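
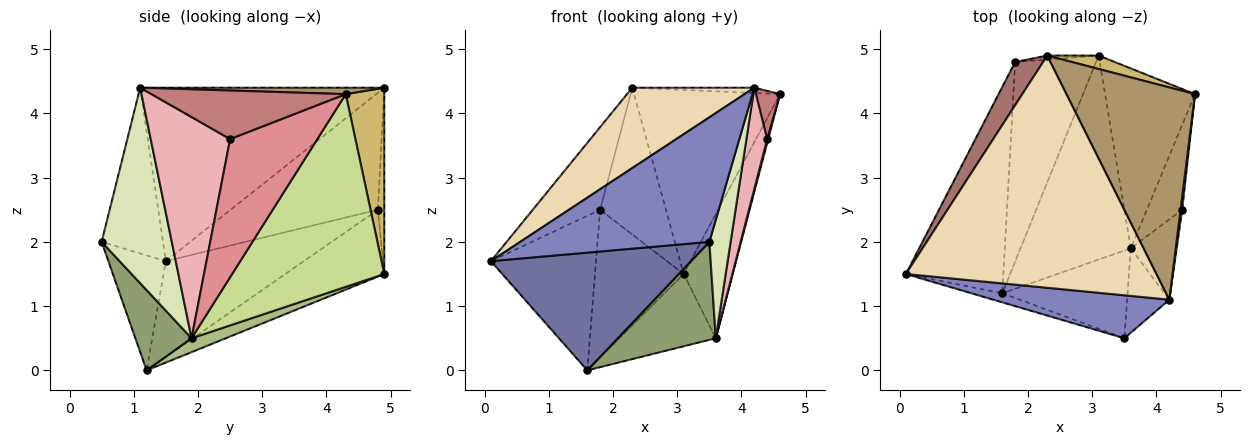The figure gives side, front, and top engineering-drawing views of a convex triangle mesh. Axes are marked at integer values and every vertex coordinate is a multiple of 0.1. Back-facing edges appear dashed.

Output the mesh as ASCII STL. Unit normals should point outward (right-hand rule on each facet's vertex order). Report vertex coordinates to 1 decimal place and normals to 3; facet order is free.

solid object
 facet normal -0.275 -0.958 -0.074
  outer loop
   vertex 1.6 1.2 0.0
   vertex 3.5 0.5 2.0
   vertex 0.1 1.5 1.7
  endloop
 endfacet
 facet normal -0.293 -0.904 0.312
  outer loop
   vertex 4.2 1.1 4.4
   vertex 0.1 1.5 1.7
   vertex 3.5 0.5 2.0
  endloop
 endfacet
 facet normal -0.619 0.471 -0.629
  outer loop
   vertex 1.8 4.8 2.5
   vertex 1.6 1.2 0.0
   vertex 0.1 1.5 1.7
  endloop
 endfacet
 facet normal -0.553 0.496 -0.670
  outer loop
   vertex 1.8 4.8 2.5
   vertex 3.1 4.9 1.5
   vertex 1.6 1.2 0.0
  endloop
 endfacet
 facet normal 0.393 -0.685 -0.613
  outer loop
   vertex 3.6 1.9 0.5
   vertex 3.5 0.5 2.0
   vertex 1.6 1.2 0.0
  endloop
 endfacet
 facet normal 0.118 0.332 -0.936
  outer loop
   vertex 3.6 1.9 0.5
   vertex 1.6 1.2 0.0
   vertex 3.1 4.9 1.5
  endloop
 endfacet
 facet normal 0.870 0.280 -0.406
  outer loop
   vertex 3.6 1.9 0.5
   vertex 3.1 4.9 1.5
   vertex 4.6 4.3 4.3
  endloop
 endfacet
 facet normal 0.937 -0.284 -0.202
  outer loop
   vertex 3.6 1.9 0.5
   vertex 4.2 1.1 4.4
   vertex 3.5 0.5 2.0
  endloop
 endfacet
 facet normal 0.050 0.025 0.998
  outer loop
   vertex 2.3 4.9 4.4
   vertex 4.2 1.1 4.4
   vertex 4.6 4.3 4.3
  endloop
 endfacet
 facet normal 0.255 0.964 0.070
  outer loop
   vertex 2.3 4.9 4.4
   vertex 4.6 4.3 4.3
   vertex 3.1 4.9 1.5
  endloop
 endfacet
 facet normal -0.097 0.995 -0.027
  outer loop
   vertex 2.3 4.9 4.4
   vertex 3.1 4.9 1.5
   vertex 1.8 4.8 2.5
  endloop
 endfacet
 facet normal -0.547 -0.274 0.791
  outer loop
   vertex 2.3 4.9 4.4
   vertex 0.1 1.5 1.7
   vertex 4.2 1.1 4.4
  endloop
 endfacet
 facet normal -0.889 0.406 0.212
  outer loop
   vertex 2.3 4.9 4.4
   vertex 1.8 4.8 2.5
   vertex 0.1 1.5 1.7
  endloop
 endfacet
 facet normal 0.992 -0.123 0.033
  outer loop
   vertex 4.4 2.5 3.6
   vertex 4.6 4.3 4.3
   vertex 4.2 1.1 4.4
  endloop
 endfacet
 facet normal 0.969 -0.011 -0.248
  outer loop
   vertex 4.4 2.5 3.6
   vertex 3.6 1.9 0.5
   vertex 4.6 4.3 4.3
  endloop
 endfacet
 facet normal 0.949 -0.248 -0.197
  outer loop
   vertex 4.4 2.5 3.6
   vertex 4.2 1.1 4.4
   vertex 3.6 1.9 0.5
  endloop
 endfacet
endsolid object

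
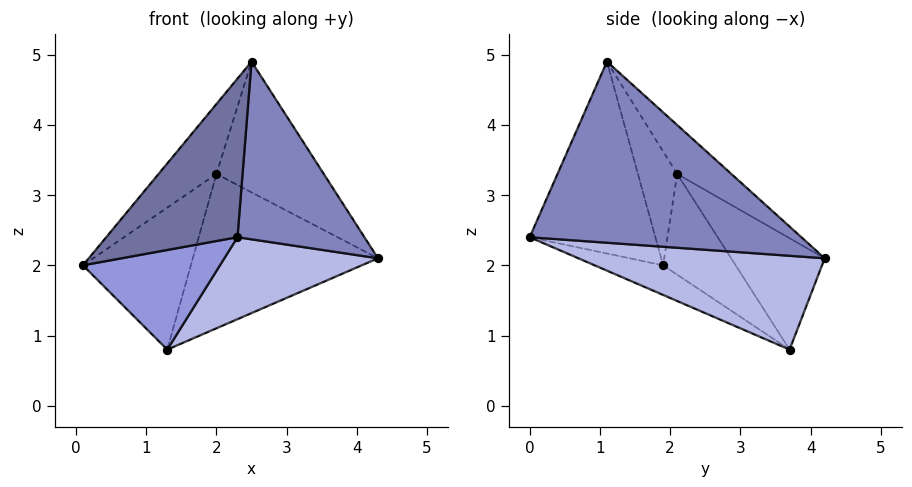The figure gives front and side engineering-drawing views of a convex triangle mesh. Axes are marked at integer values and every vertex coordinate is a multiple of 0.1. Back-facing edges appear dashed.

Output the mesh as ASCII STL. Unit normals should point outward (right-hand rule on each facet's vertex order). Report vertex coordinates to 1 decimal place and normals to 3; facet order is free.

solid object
 facet normal -0.648 -0.677 0.350
  outer loop
   vertex 2.5 1.1 4.9
   vertex 0.1 1.9 2.0
   vertex 2.3 0.0 2.4
  endloop
 endfacet
 facet normal 0.900 -0.421 0.113
  outer loop
   vertex 2.5 1.1 4.9
   vertex 2.3 0.0 2.4
   vertex 4.3 4.2 2.1
  endloop
 endfacet
 facet normal -0.218 -0.436 -0.873
  outer loop
   vertex 1.3 3.7 0.8
   vertex 2.3 0.0 2.4
   vertex 0.1 1.9 2.0
  endloop
 endfacet
 facet normal 0.420 -0.262 -0.869
  outer loop
   vertex 1.3 3.7 0.8
   vertex 4.3 4.2 2.1
   vertex 2.3 0.0 2.4
  endloop
 endfacet
 facet normal -0.369 0.732 0.573
  outer loop
   vertex 2.0 2.1 3.3
   vertex 2.5 1.1 4.9
   vertex 4.3 4.2 2.1
  endloop
 endfacet
 facet normal -0.370 0.732 0.572
  outer loop
   vertex 2.0 2.1 3.3
   vertex 4.3 4.2 2.1
   vertex 1.3 3.7 0.8
  endloop
 endfacet
 facet normal -0.461 0.680 0.569
  outer loop
   vertex 2.0 2.1 3.3
   vertex 0.1 1.9 2.0
   vertex 2.5 1.1 4.9
  endloop
 endfacet
 facet normal -0.460 0.684 0.566
  outer loop
   vertex 2.0 2.1 3.3
   vertex 1.3 3.7 0.8
   vertex 0.1 1.9 2.0
  endloop
 endfacet
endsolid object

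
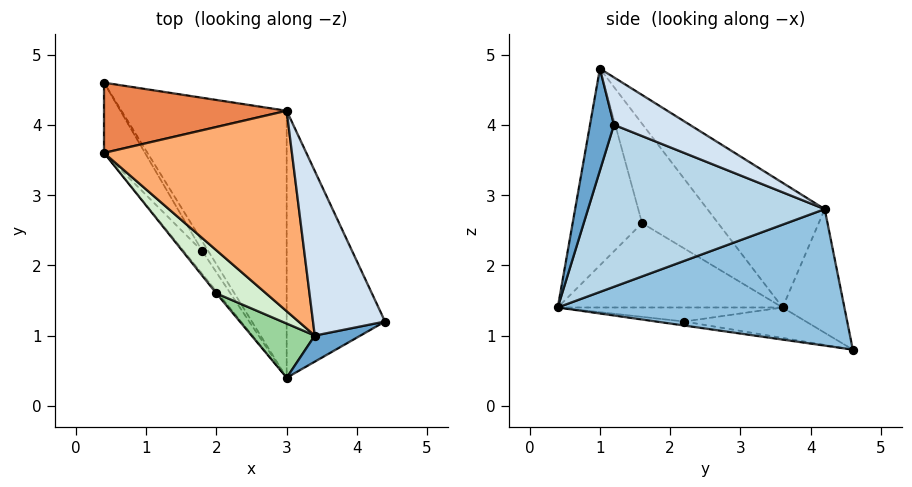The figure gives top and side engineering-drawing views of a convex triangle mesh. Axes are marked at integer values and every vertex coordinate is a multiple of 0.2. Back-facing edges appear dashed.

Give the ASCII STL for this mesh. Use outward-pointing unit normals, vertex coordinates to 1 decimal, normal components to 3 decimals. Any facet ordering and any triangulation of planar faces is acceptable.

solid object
 facet normal 0.295 -0.946 0.132
  outer loop
   vertex 3.4 1.0 4.8
   vertex 3.0 0.4 1.4
   vertex 4.4 1.2 4.0
  endloop
 endfacet
 facet normal 0.613 0.273 -0.742
  outer loop
   vertex 3.0 4.2 2.8
   vertex 3.0 0.4 1.4
   vertex 0.4 4.6 0.8
  endloop
 endfacet
 facet normal 0.840 0.188 -0.510
  outer loop
   vertex 3.0 4.2 2.8
   vertex 4.4 1.2 4.0
   vertex 3.0 0.4 1.4
  endloop
 endfacet
 facet normal 0.474 0.509 0.719
  outer loop
   vertex 3.0 4.2 2.8
   vertex 3.4 1.0 4.8
   vertex 4.4 1.2 4.0
  endloop
 endfacet
 facet normal -0.502 0.445 0.742
  outer loop
   vertex 0.4 3.6 1.4
   vertex 3.0 4.2 2.8
   vertex 0.4 4.6 0.8
  endloop
 endfacet
 facet normal -0.504 0.412 0.759
  outer loop
   vertex 0.4 3.6 1.4
   vertex 3.4 1.0 4.8
   vertex 3.0 4.2 2.8
  endloop
 endfacet
 facet normal -0.504 -0.420 -0.755
  outer loop
   vertex 1.8 2.2 1.2
   vertex 0.4 4.6 0.8
   vertex 3.0 0.4 1.4
  endloop
 endfacet
 facet normal -0.537 -0.434 -0.723
  outer loop
   vertex 1.8 2.2 1.2
   vertex 0.4 3.6 1.4
   vertex 0.4 4.6 0.8
  endloop
 endfacet
 facet normal -0.544 -0.442 -0.714
  outer loop
   vertex 1.8 2.2 1.2
   vertex 3.0 0.4 1.4
   vertex 0.4 3.6 1.4
  endloop
 endfacet
 facet normal -0.641 -0.740 0.206
  outer loop
   vertex 2.0 1.6 2.6
   vertex 3.0 0.4 1.4
   vertex 3.4 1.0 4.8
  endloop
 endfacet
 facet normal -0.776 -0.631 -0.016
  outer loop
   vertex 2.0 1.6 2.6
   vertex 0.4 3.6 1.4
   vertex 3.0 0.4 1.4
  endloop
 endfacet
 facet normal -0.816 -0.408 0.408
  outer loop
   vertex 2.0 1.6 2.6
   vertex 3.4 1.0 4.8
   vertex 0.4 3.6 1.4
  endloop
 endfacet
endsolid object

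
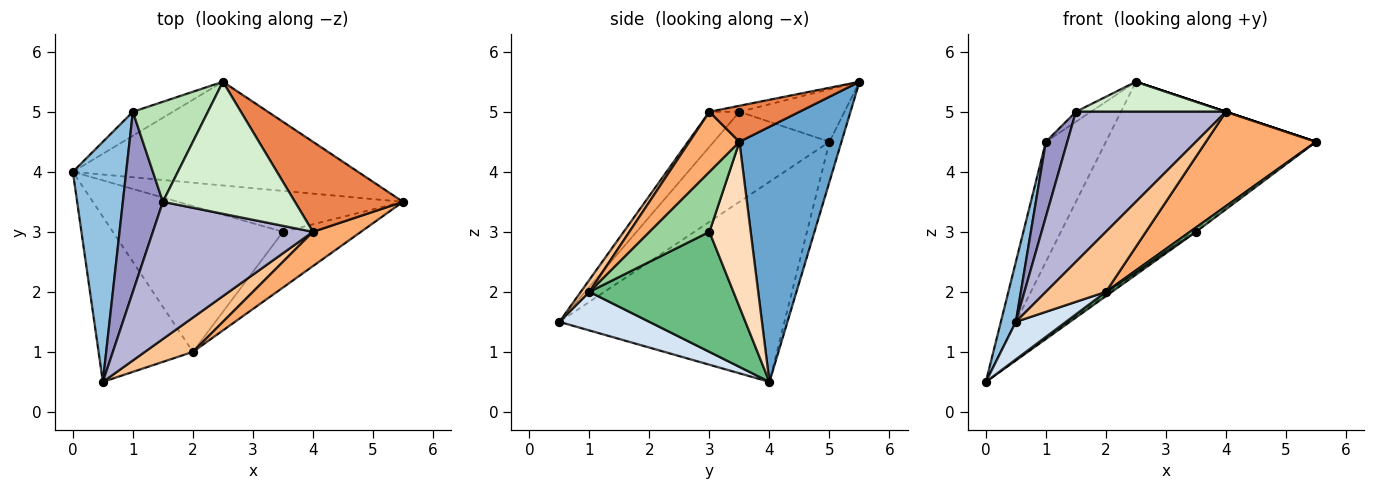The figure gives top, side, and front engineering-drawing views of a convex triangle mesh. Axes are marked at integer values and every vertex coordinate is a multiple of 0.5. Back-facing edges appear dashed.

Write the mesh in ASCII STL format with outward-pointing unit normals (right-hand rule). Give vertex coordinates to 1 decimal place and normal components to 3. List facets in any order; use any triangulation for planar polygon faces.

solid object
 facet normal 0.393 0.808 -0.439
  outer loop
   vertex 2.5 5.5 5.5
   vertex 5.5 3.5 4.5
   vertex 0.0 4.0 0.5
  endloop
 endfacet
 facet normal -0.964 -0.064 0.257
  outer loop
   vertex 1.0 5.0 4.5
   vertex 0.0 4.0 0.5
   vertex 0.5 0.5 1.5
  endloop
 endfacet
 facet normal -0.192 0.962 -0.192
  outer loop
   vertex 1.0 5.0 4.5
   vertex 2.5 5.5 5.5
   vertex 0.0 4.0 0.5
  endloop
 endfacet
 facet normal 0.371 -0.206 -0.906
  outer loop
   vertex 2.0 1.0 2.0
   vertex 0.5 0.5 1.5
   vertex 0.0 4.0 0.5
  endloop
 endfacet
 facet normal 0.316 0.000 0.949
  outer loop
   vertex 4.0 3.0 5.0
   vertex 5.5 3.5 4.5
   vertex 2.5 5.5 5.5
  endloop
 endfacet
 facet normal 0.393 -0.864 0.314
  outer loop
   vertex 4.0 3.0 5.0
   vertex 2.0 1.0 2.0
   vertex 5.5 3.5 4.5
  endloop
 endfacet
 facet normal 0.123 -0.862 0.492
  outer loop
   vertex 4.0 3.0 5.0
   vertex 0.5 0.5 1.5
   vertex 2.0 1.0 2.0
  endloop
 endfacet
 facet normal 0.591 0.054 -0.805
  outer loop
   vertex 3.5 3.0 3.0
   vertex 0.0 4.0 0.5
   vertex 5.5 3.5 4.5
  endloop
 endfacet
 facet normal 0.577 -0.024 -0.817
  outer loop
   vertex 3.5 3.0 3.0
   vertex 2.0 1.0 2.0
   vertex 0.0 4.0 0.5
  endloop
 endfacet
 facet normal 0.609 -0.061 -0.791
  outer loop
   vertex 3.5 3.0 3.0
   vertex 5.5 3.5 4.5
   vertex 2.0 1.0 2.0
  endloop
 endfacet
 facet normal -0.572 0.082 0.816
  outer loop
   vertex 1.5 3.5 5.0
   vertex 2.5 5.5 5.5
   vertex 1.0 5.0 4.5
  endloop
 endfacet
 facet normal -0.044 -0.221 0.974
  outer loop
   vertex 1.5 3.5 5.0
   vertex 4.0 3.0 5.0
   vertex 2.5 5.5 5.5
  endloop
 endfacet
 facet normal -0.901 -0.167 0.400
  outer loop
   vertex 1.5 3.5 5.0
   vertex 1.0 5.0 4.5
   vertex 0.5 0.5 1.5
  endloop
 endfacet
 facet normal -0.146 -0.730 0.668
  outer loop
   vertex 1.5 3.5 5.0
   vertex 0.5 0.5 1.5
   vertex 4.0 3.0 5.0
  endloop
 endfacet
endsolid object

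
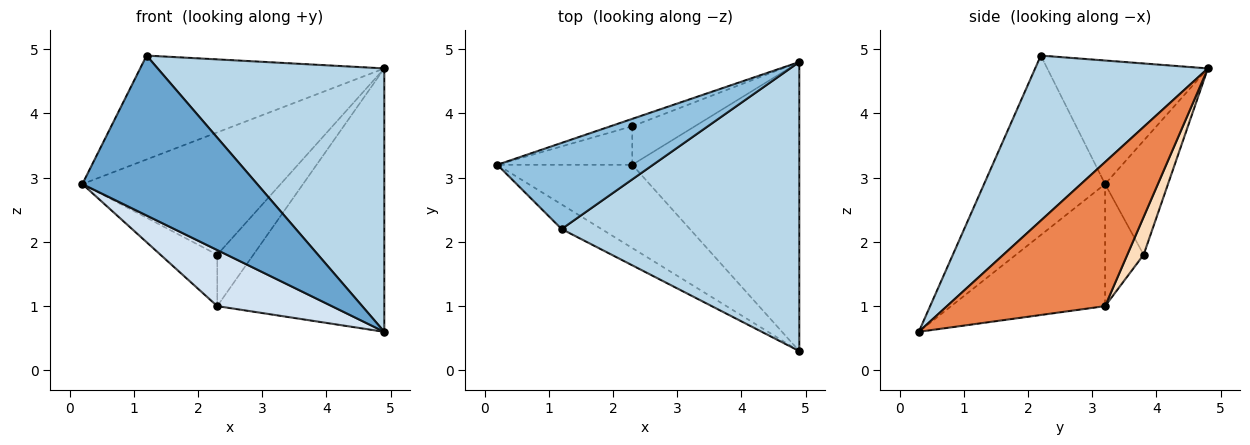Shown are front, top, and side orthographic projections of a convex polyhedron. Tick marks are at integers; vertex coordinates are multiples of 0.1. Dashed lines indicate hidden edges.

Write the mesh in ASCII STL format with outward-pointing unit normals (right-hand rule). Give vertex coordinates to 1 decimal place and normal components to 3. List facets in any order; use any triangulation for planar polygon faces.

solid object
 facet normal -0.565 -0.816 -0.125
  outer loop
   vertex 1.2 2.2 4.9
   vertex 0.2 3.2 2.9
   vertex 4.9 0.3 0.6
  endloop
 endfacet
 facet normal -0.452 0.687 0.569
  outer loop
   vertex 1.2 2.2 4.9
   vertex 4.9 4.8 4.7
   vertex 0.2 3.2 2.9
  endloop
 endfacet
 facet normal 0.457 -0.599 0.658
  outer loop
   vertex 1.2 2.2 4.9
   vertex 4.9 0.3 0.6
   vertex 4.9 4.8 4.7
  endloop
 endfacet
 facet normal -0.600 -0.447 -0.663
  outer loop
   vertex 2.3 3.2 1.0
   vertex 4.9 0.3 0.6
   vertex 0.2 3.2 2.9
  endloop
 endfacet
 facet normal 0.538 0.568 -0.623
  outer loop
   vertex 2.3 3.2 1.0
   vertex 4.9 4.8 4.7
   vertex 4.9 0.3 0.6
  endloop
 endfacet
 facet normal -0.302 0.952 -0.057
  outer loop
   vertex 2.3 3.8 1.8
   vertex 0.2 3.2 2.9
   vertex 4.9 4.8 4.7
  endloop
 endfacet
 facet normal -0.477 0.703 -0.527
  outer loop
   vertex 2.3 3.8 1.8
   vertex 2.3 3.2 1.0
   vertex 0.2 3.2 2.9
  endloop
 endfacet
 facet normal 0.340 0.752 -0.564
  outer loop
   vertex 2.3 3.8 1.8
   vertex 4.9 4.8 4.7
   vertex 2.3 3.2 1.0
  endloop
 endfacet
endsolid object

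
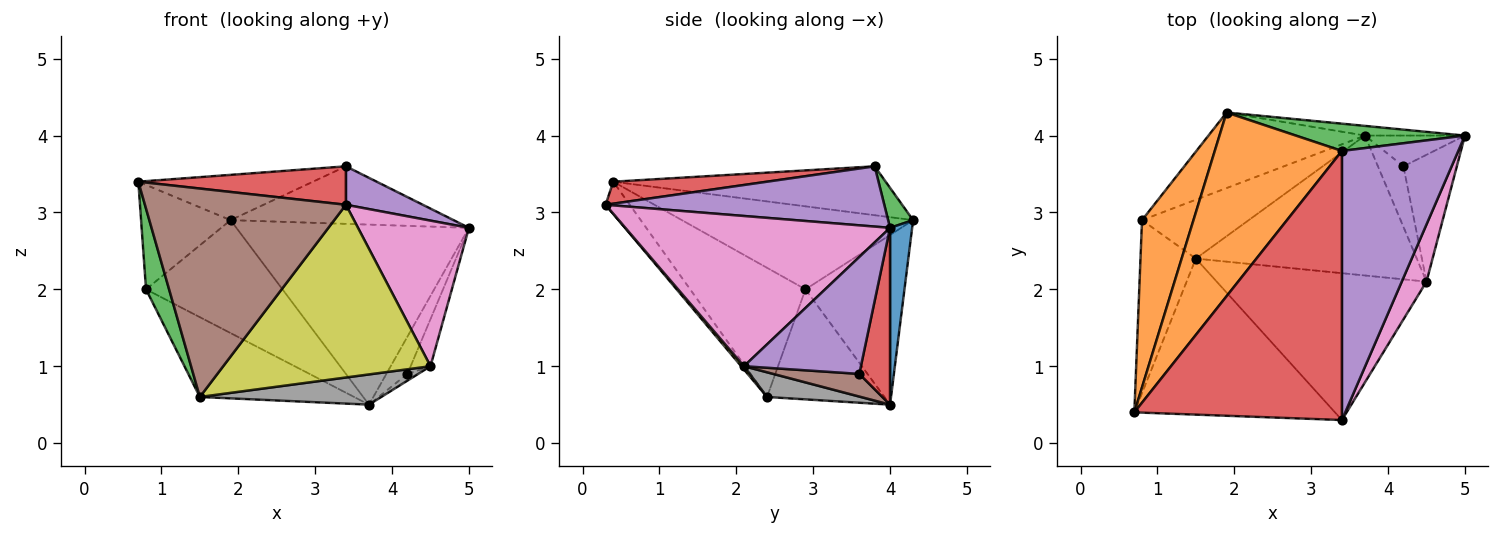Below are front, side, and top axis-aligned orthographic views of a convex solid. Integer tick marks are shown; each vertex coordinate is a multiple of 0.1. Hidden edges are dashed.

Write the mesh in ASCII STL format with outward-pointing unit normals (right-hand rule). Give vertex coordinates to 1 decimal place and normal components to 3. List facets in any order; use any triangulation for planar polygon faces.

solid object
 facet normal 0.094 0.994 -0.053
  outer loop
   vertex 3.7 4.0 0.5
   vertex 1.9 4.3 2.9
   vertex 5.0 4.0 2.8
  endloop
 endfacet
 facet normal -0.350 0.224 0.910
  outer loop
   vertex 3.4 3.8 3.6
   vertex 1.9 4.3 2.9
   vertex 0.7 0.4 3.4
  endloop
 endfacet
 facet normal 0.101 0.899 0.426
  outer loop
   vertex 3.4 3.8 3.6
   vertex 5.0 4.0 2.8
   vertex 1.9 4.3 2.9
  endloop
 endfacet
 facet normal 0.104 -0.141 0.985
  outer loop
   vertex 3.4 3.8 3.6
   vertex 0.7 0.4 3.4
   vertex 3.4 0.3 3.1
  endloop
 endfacet
 facet normal 0.456 -0.126 0.881
  outer loop
   vertex 3.4 3.8 3.6
   vertex 3.4 0.3 3.1
   vertex 5.0 4.0 2.8
  endloop
 endfacet
 facet normal -0.096 -0.797 -0.597
  outer loop
   vertex 1.5 2.4 0.6
   vertex 3.4 0.3 3.1
   vertex 0.7 0.4 3.4
  endloop
 endfacet
 facet normal 0.912 -0.382 0.150
  outer loop
   vertex 4.5 2.1 1.0
   vertex 5.0 4.0 2.8
   vertex 3.4 0.3 3.1
  endloop
 endfacet
 facet normal 0.109 -0.210 -0.972
  outer loop
   vertex 4.5 2.1 1.0
   vertex 1.5 2.4 0.6
   vertex 3.7 4.0 0.5
  endloop
 endfacet
 facet normal 0.010 -0.762 -0.648
  outer loop
   vertex 4.5 2.1 1.0
   vertex 3.4 0.3 3.1
   vertex 1.5 2.4 0.6
  endloop
 endfacet
 facet normal -0.516 0.712 -0.476
  outer loop
   vertex 0.8 2.9 2.0
   vertex 1.9 4.3 2.9
   vertex 3.7 4.0 0.5
  endloop
 endfacet
 facet normal -0.522 0.686 -0.506
  outer loop
   vertex 0.8 2.9 2.0
   vertex 3.7 4.0 0.5
   vertex 1.5 2.4 0.6
  endloop
 endfacet
 facet normal -0.807 0.313 0.501
  outer loop
   vertex 0.8 2.9 2.0
   vertex 0.7 0.4 3.4
   vertex 1.9 4.3 2.9
  endloop
 endfacet
 facet normal -0.904 -0.181 -0.387
  outer loop
   vertex 0.8 2.9 2.0
   vertex 1.5 2.4 0.6
   vertex 0.7 0.4 3.4
  endloop
 endfacet
 facet normal 0.748 0.512 -0.423
  outer loop
   vertex 4.2 3.6 0.9
   vertex 3.7 4.0 0.5
   vertex 5.0 4.0 2.8
  endloop
 endfacet
 facet normal 0.899 0.152 -0.411
  outer loop
   vertex 4.2 3.6 0.9
   vertex 5.0 4.0 2.8
   vertex 4.5 2.1 1.0
  endloop
 endfacet
 facet normal 0.662 0.083 -0.745
  outer loop
   vertex 4.2 3.6 0.9
   vertex 4.5 2.1 1.0
   vertex 3.7 4.0 0.5
  endloop
 endfacet
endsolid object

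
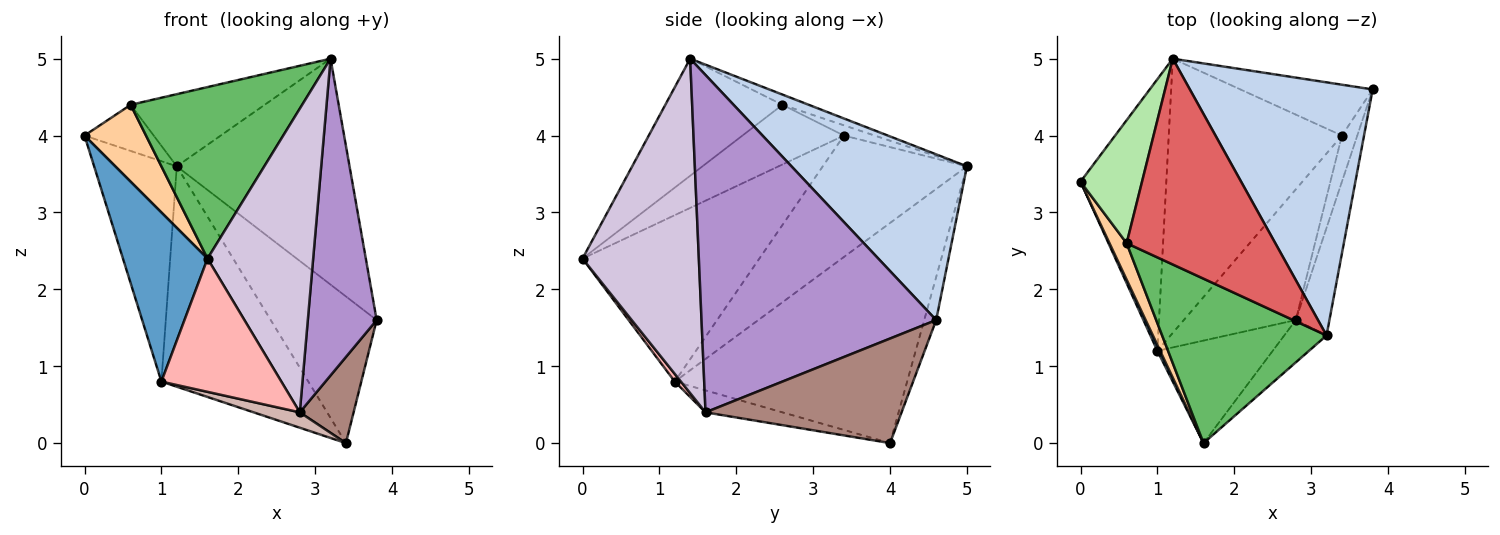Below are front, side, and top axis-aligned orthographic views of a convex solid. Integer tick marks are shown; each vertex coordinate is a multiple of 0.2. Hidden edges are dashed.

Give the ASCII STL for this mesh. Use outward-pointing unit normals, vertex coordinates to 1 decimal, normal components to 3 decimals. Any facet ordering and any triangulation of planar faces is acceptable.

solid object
 facet normal -0.902 -0.431 0.015
  outer loop
   vertex 1.0 1.2 0.8
   vertex 1.6 0.0 2.4
   vertex 0.0 3.4 4.0
  endloop
 endfacet
 facet normal 0.560 0.552 0.618
  outer loop
   vertex 1.2 5.0 3.6
   vertex 3.2 1.4 5.0
   vertex 3.8 4.6 1.6
  endloop
 endfacet
 facet normal -0.740 0.424 -0.523
  outer loop
   vertex 1.2 5.0 3.6
   vertex 1.0 1.2 0.8
   vertex 0.0 3.4 4.0
  endloop
 endfacet
 facet normal -0.830 -0.503 0.239
  outer loop
   vertex 0.6 2.6 4.4
   vertex 0.0 3.4 4.0
   vertex 1.6 0.0 2.4
  endloop
 endfacet
 facet normal -0.442 -0.648 0.621
  outer loop
   vertex 0.6 2.6 4.4
   vertex 1.6 0.0 2.4
   vertex 3.2 1.4 5.0
  endloop
 endfacet
 facet normal -0.154 0.347 0.925
  outer loop
   vertex 0.6 2.6 4.4
   vertex 1.2 5.0 3.6
   vertex 0.0 3.4 4.0
  endloop
 endfacet
 facet normal -0.065 0.330 0.942
  outer loop
   vertex 0.6 2.6 4.4
   vertex 3.2 1.4 5.0
   vertex 1.2 5.0 3.6
  endloop
 endfacet
 facet normal 0.041 -0.792 -0.609
  outer loop
   vertex 2.8 1.6 0.4
   vertex 1.6 0.0 2.4
   vertex 1.0 1.2 0.8
  endloop
 endfacet
 facet normal 0.955 -0.280 -0.095
  outer loop
   vertex 2.8 1.6 0.4
   vertex 3.8 4.6 1.6
   vertex 3.2 1.4 5.0
  endloop
 endfacet
 facet normal 0.737 -0.669 -0.093
  outer loop
   vertex 2.8 1.6 0.4
   vertex 3.2 1.4 5.0
   vertex 1.6 0.0 2.4
  endloop
 endfacet
 facet normal 0.955 -0.262 -0.140
  outer loop
   vertex 3.4 4.0 0.0
   vertex 3.8 4.6 1.6
   vertex 2.8 1.6 0.4
  endloop
 endfacet
 facet normal -0.191 -0.115 -0.975
  outer loop
   vertex 3.4 4.0 0.0
   vertex 2.8 1.6 0.4
   vertex 1.0 1.2 0.8
  endloop
 endfacet
 facet normal -0.106 0.939 -0.326
  outer loop
   vertex 3.4 4.0 0.0
   vertex 1.2 5.0 3.6
   vertex 3.8 4.6 1.6
  endloop
 endfacet
 facet normal -0.704 0.445 -0.554
  outer loop
   vertex 3.4 4.0 0.0
   vertex 1.0 1.2 0.8
   vertex 1.2 5.0 3.6
  endloop
 endfacet
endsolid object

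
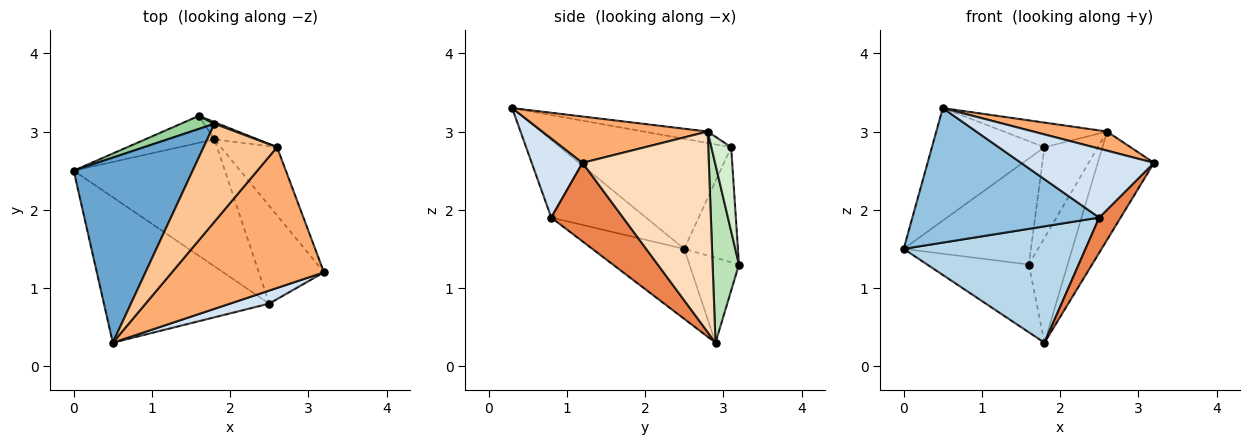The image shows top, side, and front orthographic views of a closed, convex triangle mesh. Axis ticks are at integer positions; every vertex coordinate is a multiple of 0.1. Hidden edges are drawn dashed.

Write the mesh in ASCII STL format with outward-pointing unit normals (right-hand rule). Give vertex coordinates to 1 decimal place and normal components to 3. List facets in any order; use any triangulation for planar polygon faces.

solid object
 facet normal -0.620 0.408 0.670
  outer loop
   vertex 1.8 3.1 2.8
   vertex 0.0 2.5 1.5
   vertex 0.5 0.3 3.3
  endloop
 endfacet
 facet normal -0.325 -0.642 -0.694
  outer loop
   vertex 2.5 0.8 1.9
   vertex 0.5 0.3 3.3
   vertex 0.0 2.5 1.5
  endloop
 endfacet
 facet normal -0.323 -0.639 -0.698
  outer loop
   vertex 2.5 0.8 1.9
   vertex 0.0 2.5 1.5
   vertex 1.8 2.9 0.3
  endloop
 endfacet
 facet normal 0.352 -0.920 0.174
  outer loop
   vertex 2.5 0.8 1.9
   vertex 3.2 1.2 2.6
   vertex 0.5 0.3 3.3
  endloop
 endfacet
 facet normal 0.750 -0.224 -0.622
  outer loop
   vertex 2.5 0.8 1.9
   vertex 1.8 2.9 0.3
   vertex 3.2 1.2 2.6
  endloop
 endfacet
 facet normal 0.289 -0.129 0.949
  outer loop
   vertex 2.6 2.8 3.0
   vertex 0.5 0.3 3.3
   vertex 3.2 1.2 2.6
  endloop
 endfacet
 facet normal -0.150 0.241 0.959
  outer loop
   vertex 2.6 2.8 3.0
   vertex 1.8 3.1 2.8
   vertex 0.5 0.3 3.3
  endloop
 endfacet
 facet normal 0.885 0.394 -0.248
  outer loop
   vertex 2.6 2.8 3.0
   vertex 3.2 1.2 2.6
   vertex 1.8 2.9 0.3
  endloop
 endfacet
 facet normal -0.412 0.847 -0.336
  outer loop
   vertex 1.6 3.2 1.3
   vertex 1.8 2.9 0.3
   vertex 0.0 2.5 1.5
  endloop
 endfacet
 facet normal -0.386 0.915 0.113
  outer loop
   vertex 1.6 3.2 1.3
   vertex 0.0 2.5 1.5
   vertex 1.8 3.1 2.8
  endloop
 endfacet
 facet normal 0.557 0.820 -0.135
  outer loop
   vertex 1.6 3.2 1.3
   vertex 2.6 2.8 3.0
   vertex 1.8 2.9 0.3
  endloop
 endfacet
 facet normal 0.348 0.938 0.016
  outer loop
   vertex 1.6 3.2 1.3
   vertex 1.8 3.1 2.8
   vertex 2.6 2.8 3.0
  endloop
 endfacet
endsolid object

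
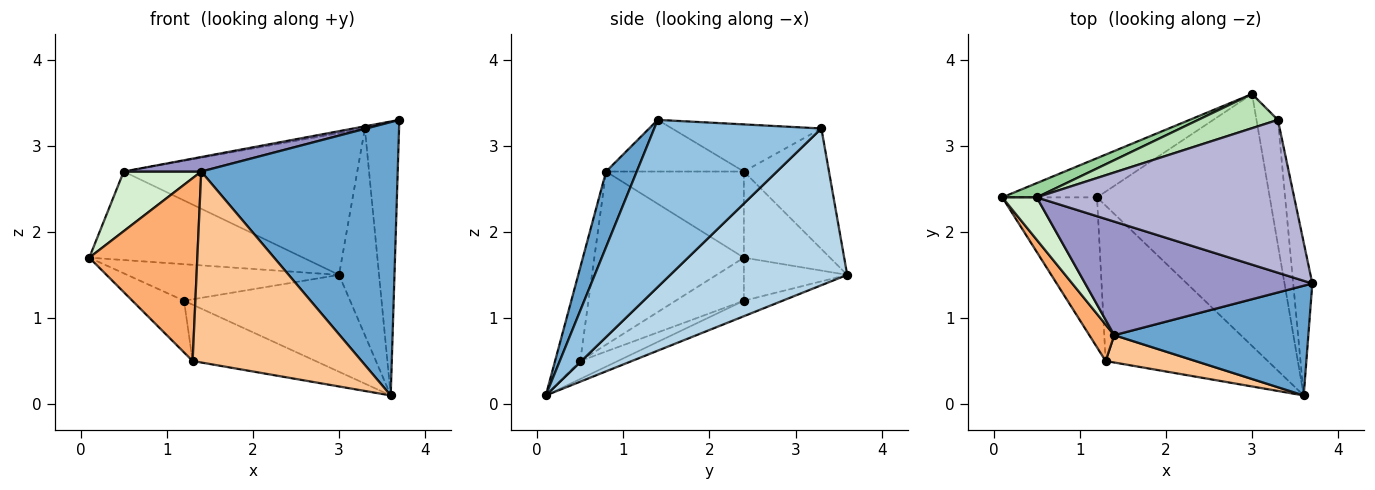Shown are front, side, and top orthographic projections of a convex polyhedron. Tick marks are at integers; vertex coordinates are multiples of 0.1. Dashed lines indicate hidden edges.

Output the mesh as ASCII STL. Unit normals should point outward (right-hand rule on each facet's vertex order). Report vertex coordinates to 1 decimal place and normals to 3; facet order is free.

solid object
 facet normal 0.143 -0.918 0.369
  outer loop
   vertex 1.4 0.8 2.7
   vertex 3.6 0.1 0.1
   vertex 3.7 1.4 3.3
  endloop
 endfacet
 facet normal 0.974 0.199 -0.111
  outer loop
   vertex 3.3 3.3 3.2
   vertex 3.7 1.4 3.3
   vertex 3.6 0.1 0.1
  endloop
 endfacet
 facet normal 0.967 0.219 -0.132
  outer loop
   vertex 3.3 3.3 3.2
   vertex 3.6 0.1 0.1
   vertex 3.0 3.6 1.5
  endloop
 endfacet
 facet normal -0.316 0.647 -0.694
  outer loop
   vertex 1.2 2.4 1.2
   vertex 0.1 2.4 1.7
   vertex 3.0 3.6 1.5
  endloop
 endfacet
 facet normal -0.083 0.358 -0.930
  outer loop
   vertex 1.2 2.4 1.2
   vertex 3.0 3.6 1.5
   vertex 3.6 0.1 0.1
  endloop
 endfacet
 facet normal -0.805 -0.582 0.116
  outer loop
   vertex 1.3 0.5 0.5
   vertex 1.4 0.8 2.7
   vertex 0.1 2.4 1.7
  endloop
 endfacet
 facet normal -0.146 -0.979 0.140
  outer loop
   vertex 1.3 0.5 0.5
   vertex 3.6 0.1 0.1
   vertex 1.4 0.8 2.7
  endloop
 endfacet
 facet normal -0.395 0.299 -0.869
  outer loop
   vertex 1.3 0.5 0.5
   vertex 0.1 2.4 1.7
   vertex 1.2 2.4 1.2
  endloop
 endfacet
 facet normal -0.104 0.339 -0.935
  outer loop
   vertex 1.3 0.5 0.5
   vertex 1.2 2.4 1.2
   vertex 3.6 0.1 0.1
  endloop
 endfacet
 facet normal -0.369 0.917 0.148
  outer loop
   vertex 0.5 2.4 2.7
   vertex 3.0 3.6 1.5
   vertex 0.1 2.4 1.7
  endloop
 endfacet
 facet normal -0.334 0.916 0.221
  outer loop
   vertex 0.5 2.4 2.7
   vertex 3.3 3.3 3.2
   vertex 3.0 3.6 1.5
  endloop
 endfacet
 facet normal -0.823 -0.463 0.329
  outer loop
   vertex 0.5 2.4 2.7
   vertex 0.1 2.4 1.7
   vertex 1.4 0.8 2.7
  endloop
 endfacet
 facet normal -0.220 -0.124 0.968
  outer loop
   vertex 0.5 2.4 2.7
   vertex 1.4 0.8 2.7
   vertex 3.7 1.4 3.3
  endloop
 endfacet
 facet normal -0.180 0.014 0.984
  outer loop
   vertex 0.5 2.4 2.7
   vertex 3.7 1.4 3.3
   vertex 3.3 3.3 3.2
  endloop
 endfacet
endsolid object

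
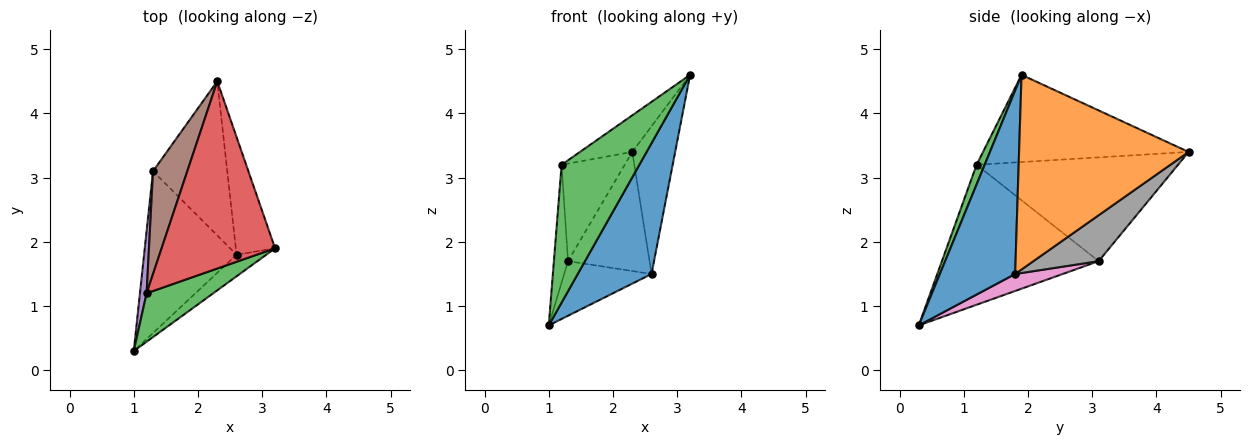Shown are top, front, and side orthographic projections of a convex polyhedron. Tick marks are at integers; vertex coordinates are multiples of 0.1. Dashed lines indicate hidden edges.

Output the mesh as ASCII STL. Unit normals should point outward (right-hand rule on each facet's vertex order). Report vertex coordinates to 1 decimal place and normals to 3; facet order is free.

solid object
 facet normal 0.709 -0.695 -0.115
  outer loop
   vertex 2.6 1.8 1.5
   vertex 3.2 1.9 4.6
   vertex 1.0 0.3 0.7
  endloop
 endfacet
 facet normal 0.951 0.241 -0.192
  outer loop
   vertex 2.6 1.8 1.5
   vertex 2.3 4.5 3.4
   vertex 3.2 1.9 4.6
  endloop
 endfacet
 facet normal 0.097 -0.939 0.330
  outer loop
   vertex 1.2 1.2 3.2
   vertex 1.0 0.3 0.7
   vertex 3.2 1.9 4.6
  endloop
 endfacet
 facet normal -0.602 0.153 0.784
  outer loop
   vertex 1.2 1.2 3.2
   vertex 3.2 1.9 4.6
   vertex 2.3 4.5 3.4
  endloop
 endfacet
 facet normal -0.995 0.090 0.047
  outer loop
   vertex 1.3 3.1 1.7
   vertex 1.0 0.3 0.7
   vertex 1.2 1.2 3.2
  endloop
 endfacet
 facet normal -0.910 0.285 0.301
  outer loop
   vertex 1.3 3.1 1.7
   vertex 1.2 1.2 3.2
   vertex 2.3 4.5 3.4
  endloop
 endfacet
 facet normal 0.171 0.315 -0.933
  outer loop
   vertex 1.3 3.1 1.7
   vertex 2.6 1.8 1.5
   vertex 1.0 0.3 0.7
  endloop
 endfacet
 facet normal 0.440 0.549 -0.711
  outer loop
   vertex 1.3 3.1 1.7
   vertex 2.3 4.5 3.4
   vertex 2.6 1.8 1.5
  endloop
 endfacet
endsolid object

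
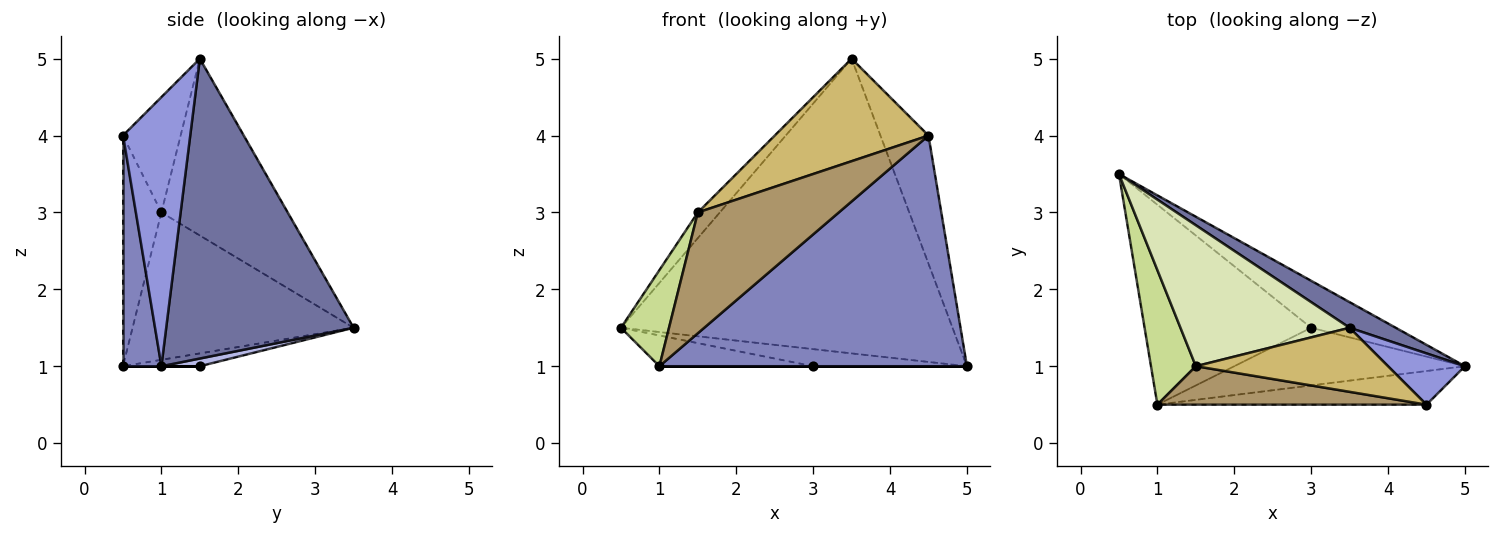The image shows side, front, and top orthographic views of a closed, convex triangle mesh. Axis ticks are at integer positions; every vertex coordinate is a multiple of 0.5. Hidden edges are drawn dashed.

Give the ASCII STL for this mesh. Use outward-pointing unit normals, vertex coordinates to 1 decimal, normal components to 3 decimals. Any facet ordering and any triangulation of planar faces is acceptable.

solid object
 facet normal 0.491 0.868 0.075
  outer loop
   vertex 3.5 1.5 5.0
   vertex 5.0 1.0 1.0
   vertex 0.5 3.5 1.5
  endloop
 endfacet
 facet normal 0.123 -0.982 -0.143
  outer loop
   vertex 4.5 0.5 4.0
   vertex 1.0 0.5 1.0
   vertex 5.0 1.0 1.0
  endloop
 endfacet
 facet normal 0.793 0.566 0.226
  outer loop
   vertex 4.5 0.5 4.0
   vertex 5.0 1.0 1.0
   vertex 3.5 1.5 5.0
  endloop
 endfacet
 facet normal 0.085 0.341 -0.936
  outer loop
   vertex 3.0 1.5 1.0
   vertex 0.5 3.5 1.5
   vertex 5.0 1.0 1.0
  endloop
 endfacet
 facet normal -0.076 0.152 -0.986
  outer loop
   vertex 3.0 1.5 1.0
   vertex 1.0 0.5 1.0
   vertex 0.5 3.5 1.5
  endloop
 endfacet
 facet normal 0.000 0.000 -1.000
  outer loop
   vertex 3.0 1.5 1.0
   vertex 5.0 1.0 1.0
   vertex 1.0 0.5 1.0
  endloop
 endfacet
 facet normal -0.937 -0.204 0.285
  outer loop
   vertex 1.5 1.0 3.0
   vertex 0.5 3.5 1.5
   vertex 1.0 0.5 1.0
  endloop
 endfacet
 facet normal -0.717 0.125 0.686
  outer loop
   vertex 1.5 1.0 3.0
   vertex 3.5 1.5 5.0
   vertex 0.5 3.5 1.5
  endloop
 endfacet
 facet normal -0.252 -0.922 0.293
  outer loop
   vertex 1.5 1.0 3.0
   vertex 1.0 0.5 1.0
   vertex 4.5 0.5 4.0
  endloop
 endfacet
 facet normal -0.303 -0.808 0.505
  outer loop
   vertex 1.5 1.0 3.0
   vertex 4.5 0.5 4.0
   vertex 3.5 1.5 5.0
  endloop
 endfacet
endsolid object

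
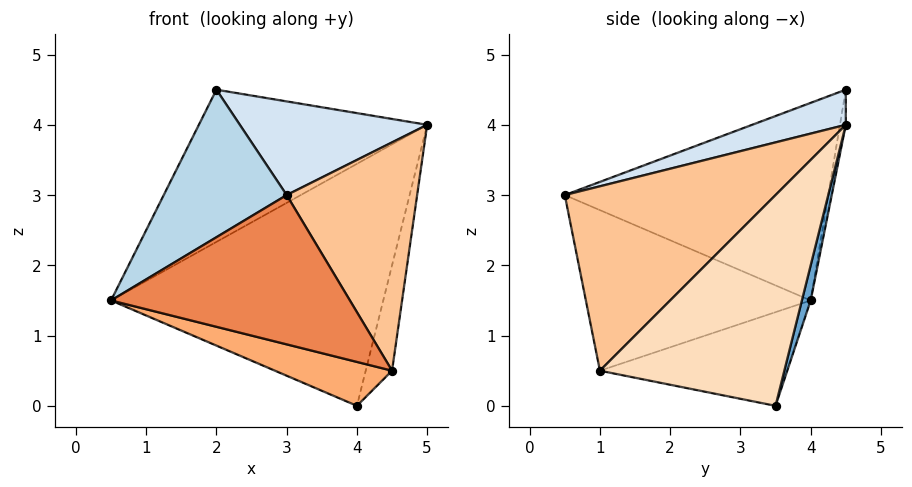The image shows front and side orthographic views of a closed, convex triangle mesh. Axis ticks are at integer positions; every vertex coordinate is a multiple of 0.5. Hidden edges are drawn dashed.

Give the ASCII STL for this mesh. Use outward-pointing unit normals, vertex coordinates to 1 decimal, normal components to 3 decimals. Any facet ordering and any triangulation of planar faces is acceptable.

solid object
 facet normal 0.031 0.968 -0.250
  outer loop
   vertex 4.0 3.5 0.0
   vertex 0.5 4.0 1.5
   vertex 5.0 4.5 4.0
  endloop
 endfacet
 facet normal -0.025 0.988 -0.152
  outer loop
   vertex 2.0 4.5 4.5
   vertex 5.0 4.5 4.0
   vertex 0.5 4.0 1.5
  endloop
 endfacet
 facet normal -0.803 -0.375 0.464
  outer loop
   vertex 2.0 4.5 4.5
   vertex 0.5 4.0 1.5
   vertex 3.0 0.5 3.0
  endloop
 endfacet
 facet normal 0.156 -0.312 0.937
  outer loop
   vertex 2.0 4.5 4.5
   vertex 3.0 0.5 3.0
   vertex 5.0 4.5 4.0
  endloop
 endfacet
 facet normal -0.599 -0.636 -0.487
  outer loop
   vertex 4.5 1.0 0.5
   vertex 3.0 0.5 3.0
   vertex 0.5 4.0 1.5
  endloop
 endfacet
 facet normal -0.411 -0.257 -0.874
  outer loop
   vertex 4.5 1.0 0.5
   vertex 0.5 4.0 1.5
   vertex 4.0 3.5 0.0
  endloop
 endfacet
 facet normal 0.788 -0.488 0.375
  outer loop
   vertex 4.5 1.0 0.5
   vertex 5.0 4.5 4.0
   vertex 3.0 0.5 3.0
  endloop
 endfacet
 facet normal 0.953 0.136 -0.272
  outer loop
   vertex 4.5 1.0 0.5
   vertex 4.0 3.5 0.0
   vertex 5.0 4.5 4.0
  endloop
 endfacet
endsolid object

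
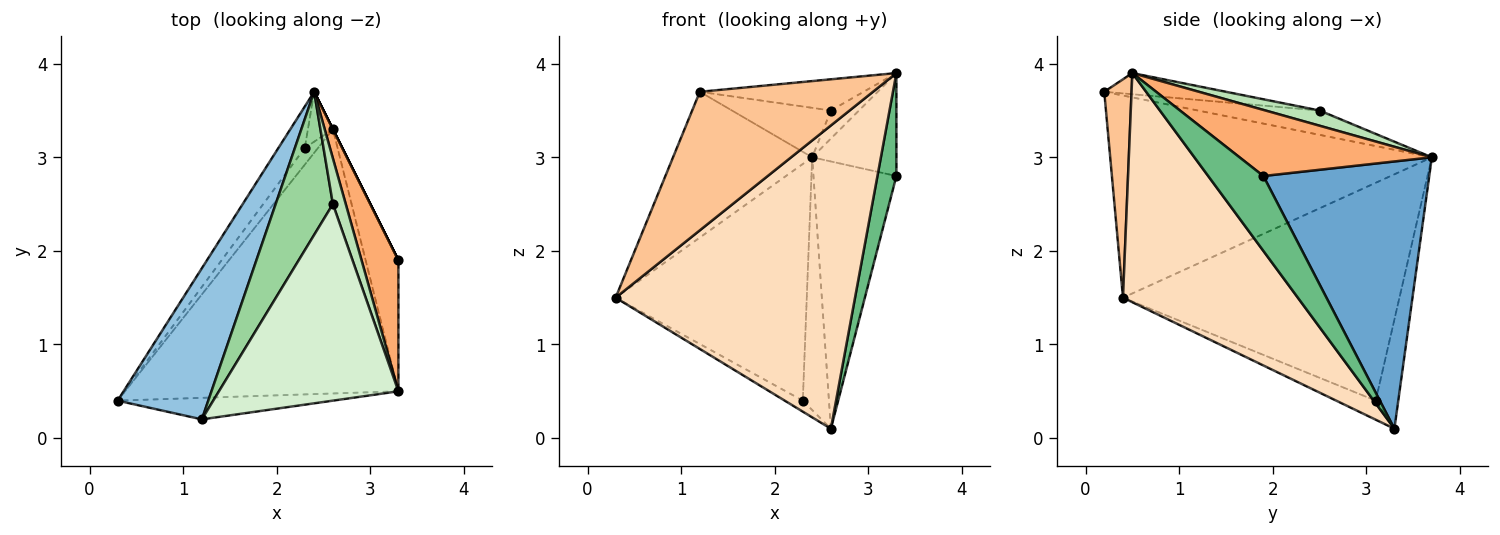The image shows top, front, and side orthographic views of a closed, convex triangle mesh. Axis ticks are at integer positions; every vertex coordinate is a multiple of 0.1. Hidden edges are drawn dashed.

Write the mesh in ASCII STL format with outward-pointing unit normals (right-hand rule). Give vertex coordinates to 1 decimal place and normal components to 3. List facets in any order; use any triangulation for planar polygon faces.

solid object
 facet normal 0.894 0.447 0.000
  outer loop
   vertex 2.6 3.3 0.1
   vertex 2.4 3.7 3.0
   vertex 3.3 1.9 2.8
  endloop
 endfacet
 facet normal -0.849 0.367 0.381
  outer loop
   vertex 1.2 0.2 3.7
   vertex 2.4 3.7 3.0
   vertex 0.3 0.4 1.5
  endloop
 endfacet
 facet normal -0.818 0.566 -0.099
  outer loop
   vertex 2.3 3.1 0.4
   vertex 0.3 0.4 1.5
   vertex 2.4 3.7 3.0
  endloop
 endfacet
 facet normal -0.769 0.352 -0.534
  outer loop
   vertex 2.3 3.1 0.4
   vertex 2.6 3.3 0.1
   vertex 0.3 0.4 1.5
  endloop
 endfacet
 facet normal -0.647 0.748 -0.148
  outer loop
   vertex 2.3 3.1 0.4
   vertex 2.4 3.7 3.0
   vertex 2.6 3.3 0.1
  endloop
 endfacet
 facet normal 0.816 0.357 0.455
  outer loop
   vertex 3.3 0.5 3.9
   vertex 3.3 1.9 2.8
   vertex 2.4 3.7 3.0
  endloop
 endfacet
 facet normal 0.154 -0.976 -0.152
  outer loop
   vertex 3.3 0.5 3.9
   vertex 1.2 0.2 3.7
   vertex 0.3 0.4 1.5
  endloop
 endfacet
 facet normal 0.482 -0.660 -0.575
  outer loop
   vertex 3.3 0.5 3.9
   vertex 0.3 0.4 1.5
   vertex 2.6 3.3 0.1
  endloop
 endfacet
 facet normal 0.874 -0.300 -0.382
  outer loop
   vertex 3.3 0.5 3.9
   vertex 2.6 3.3 0.1
   vertex 3.3 1.9 2.8
  endloop
 endfacet
 facet normal -0.373 0.303 0.877
  outer loop
   vertex 2.6 2.5 3.5
   vertex 2.4 3.7 3.0
   vertex 1.2 0.2 3.7
  endloop
 endfacet
 facet normal 0.710 0.368 0.600
  outer loop
   vertex 2.6 2.5 3.5
   vertex 3.3 0.5 3.9
   vertex 2.4 3.7 3.0
  endloop
 endfacet
 facet normal -0.116 0.156 0.981
  outer loop
   vertex 2.6 2.5 3.5
   vertex 1.2 0.2 3.7
   vertex 3.3 0.5 3.9
  endloop
 endfacet
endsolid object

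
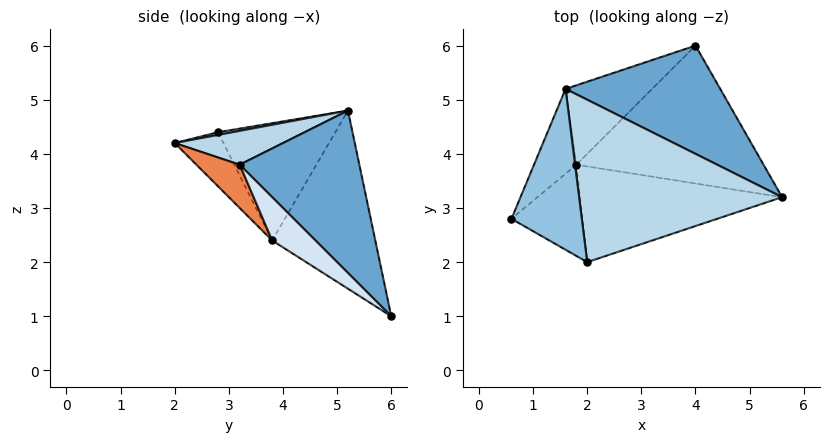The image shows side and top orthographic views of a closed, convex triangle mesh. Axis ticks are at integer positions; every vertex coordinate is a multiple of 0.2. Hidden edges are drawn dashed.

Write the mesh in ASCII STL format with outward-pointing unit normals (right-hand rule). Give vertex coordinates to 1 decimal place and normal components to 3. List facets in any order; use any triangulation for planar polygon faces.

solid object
 facet normal 0.486 0.741 0.463
  outer loop
   vertex 1.6 5.2 4.8
   vertex 5.6 3.2 3.8
   vertex 4.0 6.0 1.0
  endloop
 endfacet
 facet normal 0.038 -0.180 0.983
  outer loop
   vertex 2.0 2.0 4.2
   vertex 1.6 5.2 4.8
   vertex 0.6 2.8 4.4
  endloop
 endfacet
 facet normal 0.162 -0.162 0.973
  outer loop
   vertex 2.0 2.0 4.2
   vertex 5.6 3.2 3.8
   vertex 1.6 5.2 4.8
  endloop
 endfacet
 facet normal 0.172 -0.646 -0.744
  outer loop
   vertex 1.8 3.8 2.4
   vertex 4.0 6.0 1.0
   vertex 5.6 3.2 3.8
  endloop
 endfacet
 facet normal 0.152 -0.690 -0.707
  outer loop
   vertex 1.8 3.8 2.4
   vertex 5.6 3.2 3.8
   vertex 2.0 2.0 4.2
  endloop
 endfacet
 facet normal -0.459 -0.653 -0.602
  outer loop
   vertex 1.8 3.8 2.4
   vertex 2.0 2.0 4.2
   vertex 0.6 2.8 4.4
  endloop
 endfacet
 facet normal -0.858 0.409 -0.310
  outer loop
   vertex 1.8 3.8 2.4
   vertex 0.6 2.8 4.4
   vertex 1.6 5.2 4.8
  endloop
 endfacet
 facet normal -0.764 0.528 -0.371
  outer loop
   vertex 1.8 3.8 2.4
   vertex 1.6 5.2 4.8
   vertex 4.0 6.0 1.0
  endloop
 endfacet
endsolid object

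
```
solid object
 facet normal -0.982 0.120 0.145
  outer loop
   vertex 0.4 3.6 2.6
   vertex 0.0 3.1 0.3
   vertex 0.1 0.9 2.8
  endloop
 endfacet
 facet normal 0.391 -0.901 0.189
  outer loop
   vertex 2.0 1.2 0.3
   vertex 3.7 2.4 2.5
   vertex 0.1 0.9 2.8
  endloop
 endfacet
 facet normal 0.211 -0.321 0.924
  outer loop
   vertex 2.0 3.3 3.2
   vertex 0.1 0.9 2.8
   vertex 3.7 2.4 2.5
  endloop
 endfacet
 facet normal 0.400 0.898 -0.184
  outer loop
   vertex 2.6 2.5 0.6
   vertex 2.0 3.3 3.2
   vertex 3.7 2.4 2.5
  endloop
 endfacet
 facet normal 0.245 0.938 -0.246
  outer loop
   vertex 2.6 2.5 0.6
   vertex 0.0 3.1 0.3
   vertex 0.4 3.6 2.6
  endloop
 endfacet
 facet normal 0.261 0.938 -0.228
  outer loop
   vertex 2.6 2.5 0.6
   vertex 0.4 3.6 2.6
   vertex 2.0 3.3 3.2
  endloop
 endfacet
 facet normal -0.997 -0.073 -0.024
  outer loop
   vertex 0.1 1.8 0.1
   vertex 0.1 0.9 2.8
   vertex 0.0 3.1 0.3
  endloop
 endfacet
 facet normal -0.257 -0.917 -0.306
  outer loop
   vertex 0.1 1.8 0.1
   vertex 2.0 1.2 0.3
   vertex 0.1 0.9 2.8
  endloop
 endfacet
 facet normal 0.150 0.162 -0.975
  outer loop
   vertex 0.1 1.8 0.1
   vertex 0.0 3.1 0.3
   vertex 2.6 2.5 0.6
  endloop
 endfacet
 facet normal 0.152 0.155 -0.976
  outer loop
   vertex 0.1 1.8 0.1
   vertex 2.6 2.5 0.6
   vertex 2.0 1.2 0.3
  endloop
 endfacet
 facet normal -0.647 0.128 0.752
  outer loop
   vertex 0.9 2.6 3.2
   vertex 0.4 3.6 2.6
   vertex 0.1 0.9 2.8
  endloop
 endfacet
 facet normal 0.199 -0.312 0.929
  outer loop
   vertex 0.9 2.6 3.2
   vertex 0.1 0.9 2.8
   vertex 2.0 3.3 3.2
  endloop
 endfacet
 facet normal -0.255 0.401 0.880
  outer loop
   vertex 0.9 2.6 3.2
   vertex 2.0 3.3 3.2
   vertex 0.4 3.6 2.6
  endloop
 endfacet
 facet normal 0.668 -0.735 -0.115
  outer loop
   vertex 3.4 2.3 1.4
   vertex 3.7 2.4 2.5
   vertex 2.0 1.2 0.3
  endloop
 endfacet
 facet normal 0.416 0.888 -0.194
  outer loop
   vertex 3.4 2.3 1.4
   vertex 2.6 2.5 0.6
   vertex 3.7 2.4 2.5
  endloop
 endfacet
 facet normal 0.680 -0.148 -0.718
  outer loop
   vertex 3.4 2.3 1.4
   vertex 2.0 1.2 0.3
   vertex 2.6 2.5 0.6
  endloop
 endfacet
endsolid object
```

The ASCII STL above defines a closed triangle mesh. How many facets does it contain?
16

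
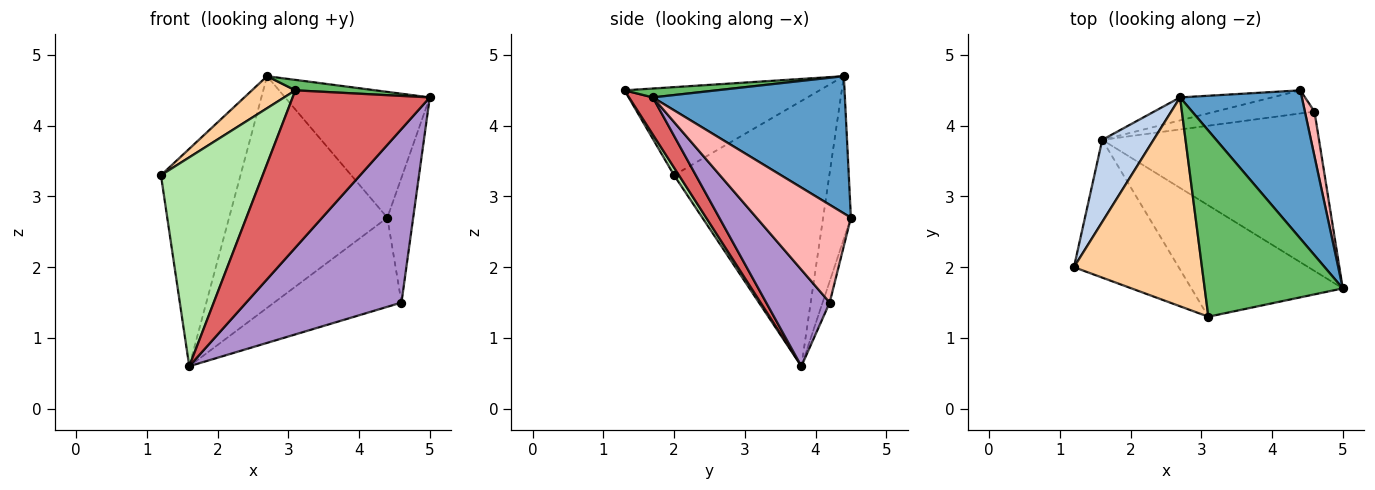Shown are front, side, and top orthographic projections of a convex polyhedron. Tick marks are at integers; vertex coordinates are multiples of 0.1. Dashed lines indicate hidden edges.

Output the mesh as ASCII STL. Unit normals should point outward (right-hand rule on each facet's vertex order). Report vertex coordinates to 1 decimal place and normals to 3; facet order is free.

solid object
 facet normal 0.652 0.491 0.578
  outer loop
   vertex 2.7 4.4 4.7
   vertex 5.0 1.7 4.4
   vertex 4.4 4.5 2.7
  endloop
 endfacet
 facet normal -0.877 0.449 0.170
  outer loop
   vertex 1.6 3.8 0.6
   vertex 1.2 2.0 3.3
   vertex 2.7 4.4 4.7
  endloop
 endfacet
 facet normal -0.172 0.980 -0.097
  outer loop
   vertex 1.6 3.8 0.6
   vertex 2.7 4.4 4.7
   vertex 4.4 4.5 2.7
  endloop
 endfacet
 facet normal -0.562 -0.125 0.817
  outer loop
   vertex 3.1 1.3 4.5
   vertex 2.7 4.4 4.7
   vertex 1.2 2.0 3.3
  endloop
 endfacet
 facet normal 0.064 -0.056 0.996
  outer loop
   vertex 3.1 1.3 4.5
   vertex 5.0 1.7 4.4
   vertex 2.7 4.4 4.7
  endloop
 endfacet
 facet normal 0.040 -0.834 -0.550
  outer loop
   vertex 3.1 1.3 4.5
   vertex 1.2 2.0 3.3
   vertex 1.6 3.8 0.6
  endloop
 endfacet
 facet normal 0.140 -0.808 -0.572
  outer loop
   vertex 3.1 1.3 4.5
   vertex 1.6 3.8 0.6
   vertex 5.0 1.7 4.4
  endloop
 endfacet
 facet normal 0.960 0.263 0.094
  outer loop
   vertex 4.6 4.2 1.5
   vertex 4.4 4.5 2.7
   vertex 5.0 1.7 4.4
  endloop
 endfacet
 facet normal 0.288 -0.705 -0.648
  outer loop
   vertex 4.6 4.2 1.5
   vertex 5.0 1.7 4.4
   vertex 1.6 3.8 0.6
  endloop
 endfacet
 facet normal -0.054 0.967 -0.251
  outer loop
   vertex 4.6 4.2 1.5
   vertex 1.6 3.8 0.6
   vertex 4.4 4.5 2.7
  endloop
 endfacet
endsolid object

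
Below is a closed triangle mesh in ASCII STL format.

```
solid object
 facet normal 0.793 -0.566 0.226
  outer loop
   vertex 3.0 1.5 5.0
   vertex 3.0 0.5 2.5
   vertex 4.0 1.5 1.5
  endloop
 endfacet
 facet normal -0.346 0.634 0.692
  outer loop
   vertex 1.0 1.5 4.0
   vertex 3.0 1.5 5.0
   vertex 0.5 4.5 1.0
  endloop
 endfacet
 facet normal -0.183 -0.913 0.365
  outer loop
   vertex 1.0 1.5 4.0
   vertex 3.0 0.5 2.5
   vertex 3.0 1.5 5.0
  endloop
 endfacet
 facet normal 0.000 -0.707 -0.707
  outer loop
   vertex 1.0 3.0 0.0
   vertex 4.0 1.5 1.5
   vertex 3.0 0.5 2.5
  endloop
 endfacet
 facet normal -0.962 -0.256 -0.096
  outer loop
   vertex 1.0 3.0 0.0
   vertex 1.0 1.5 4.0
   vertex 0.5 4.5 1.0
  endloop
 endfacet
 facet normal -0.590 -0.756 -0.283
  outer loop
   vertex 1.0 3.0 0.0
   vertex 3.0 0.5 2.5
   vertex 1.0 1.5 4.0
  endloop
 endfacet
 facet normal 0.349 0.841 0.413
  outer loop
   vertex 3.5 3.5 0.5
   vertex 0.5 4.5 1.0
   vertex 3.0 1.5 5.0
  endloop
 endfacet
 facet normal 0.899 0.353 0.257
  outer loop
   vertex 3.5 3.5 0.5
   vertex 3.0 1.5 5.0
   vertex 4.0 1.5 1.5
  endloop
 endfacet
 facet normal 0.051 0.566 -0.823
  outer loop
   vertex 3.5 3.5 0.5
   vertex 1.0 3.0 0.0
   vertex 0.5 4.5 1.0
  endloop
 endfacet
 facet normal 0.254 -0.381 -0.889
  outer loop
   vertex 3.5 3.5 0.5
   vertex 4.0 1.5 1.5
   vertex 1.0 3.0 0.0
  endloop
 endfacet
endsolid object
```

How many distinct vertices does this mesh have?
7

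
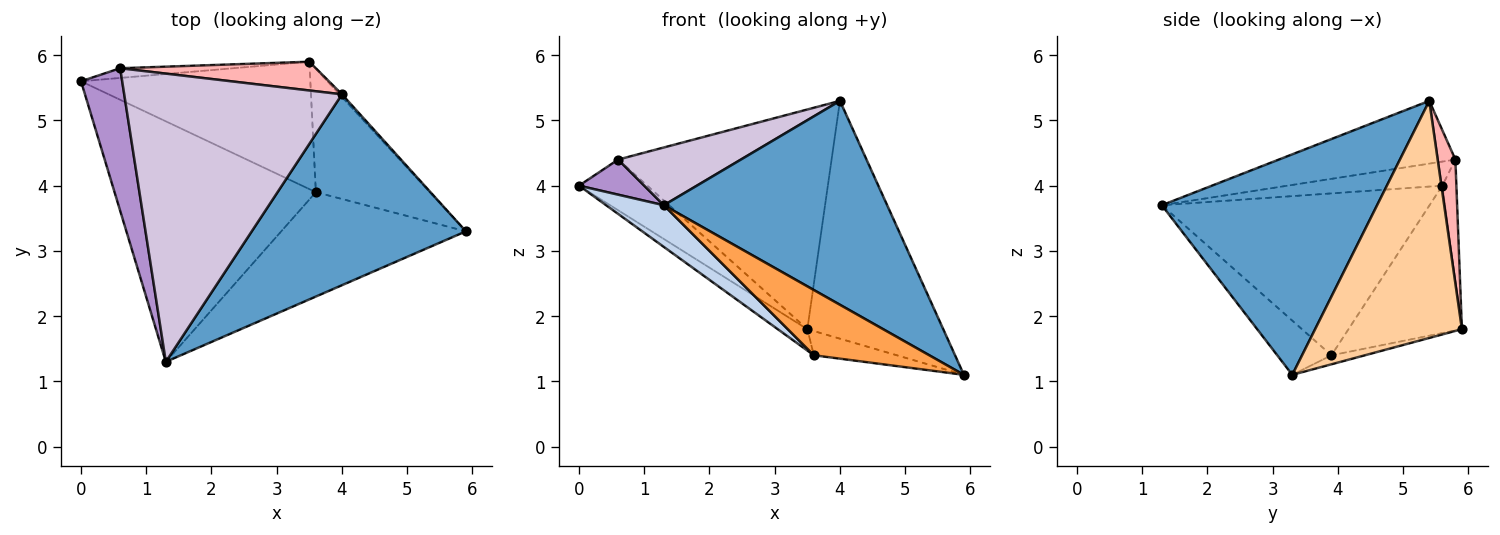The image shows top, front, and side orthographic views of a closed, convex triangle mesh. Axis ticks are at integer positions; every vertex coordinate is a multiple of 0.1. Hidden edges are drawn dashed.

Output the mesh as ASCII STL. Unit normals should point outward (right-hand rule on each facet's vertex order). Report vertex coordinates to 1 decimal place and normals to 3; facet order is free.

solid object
 facet normal 0.575 -0.597 0.559
  outer loop
   vertex 4.0 5.4 5.3
   vertex 1.3 1.3 3.7
   vertex 5.9 3.3 1.1
  endloop
 endfacet
 facet normal -0.621 -0.134 -0.772
  outer loop
   vertex 3.6 3.9 1.4
   vertex 1.3 1.3 3.7
   vertex 0.0 5.6 4.0
  endloop
 endfacet
 facet normal -0.242 -0.514 -0.823
  outer loop
   vertex 3.6 3.9 1.4
   vertex 5.9 3.3 1.1
   vertex 1.3 1.3 3.7
  endloop
 endfacet
 facet normal 0.734 0.679 -0.008
  outer loop
   vertex 3.5 5.9 1.8
   vertex 4.0 5.4 5.3
   vertex 5.9 3.3 1.1
  endloop
 endfacet
 facet normal -0.078 0.192 -0.978
  outer loop
   vertex 3.5 5.9 1.8
   vertex 5.9 3.3 1.1
   vertex 3.6 3.9 1.4
  endloop
 endfacet
 facet normal -0.536 0.140 -0.833
  outer loop
   vertex 3.5 5.9 1.8
   vertex 3.6 3.9 1.4
   vertex 0.0 5.6 4.0
  endloop
 endfacet
 facet normal -0.198 0.963 -0.184
  outer loop
   vertex 0.6 5.8 4.4
   vertex 3.5 5.9 1.8
   vertex 0.0 5.6 4.0
  endloop
 endfacet
 facet normal 0.082 0.988 0.129
  outer loop
   vertex 0.6 5.8 4.4
   vertex 4.0 5.4 5.3
   vertex 3.5 5.9 1.8
  endloop
 endfacet
 facet normal -0.494 -0.208 0.844
  outer loop
   vertex 0.6 5.8 4.4
   vertex 0.0 5.6 4.0
   vertex 1.3 1.3 3.7
  endloop
 endfacet
 facet normal -0.272 -0.189 0.944
  outer loop
   vertex 0.6 5.8 4.4
   vertex 1.3 1.3 3.7
   vertex 4.0 5.4 5.3
  endloop
 endfacet
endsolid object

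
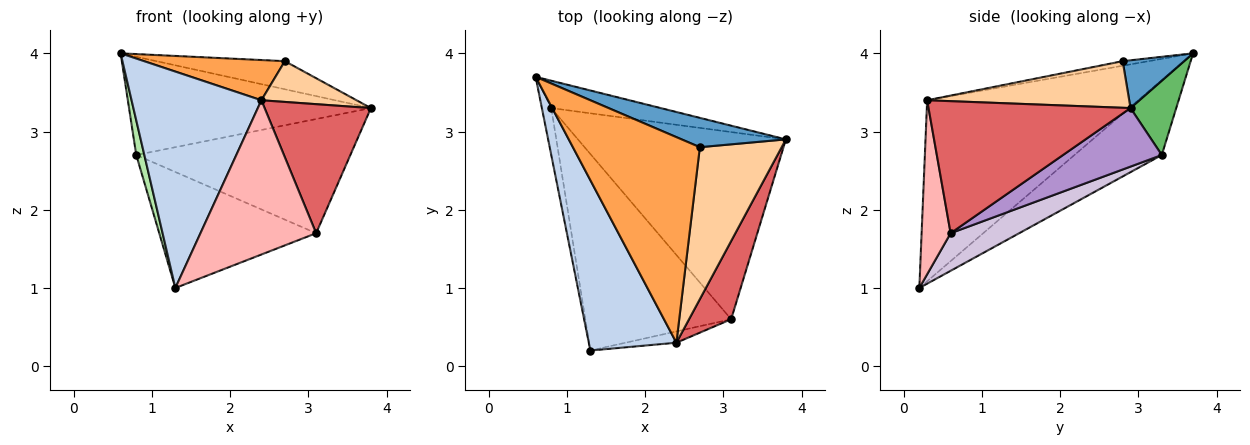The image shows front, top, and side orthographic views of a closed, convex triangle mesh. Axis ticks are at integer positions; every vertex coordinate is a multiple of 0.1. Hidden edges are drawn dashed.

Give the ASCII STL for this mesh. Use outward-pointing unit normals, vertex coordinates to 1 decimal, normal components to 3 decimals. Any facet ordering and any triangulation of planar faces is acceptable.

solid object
 facet normal 0.314 0.657 0.685
  outer loop
   vertex 2.7 2.8 3.9
   vertex 3.8 2.9 3.3
   vertex 0.6 3.7 4.0
  endloop
 endfacet
 facet normal -0.788 -0.484 0.381
  outer loop
   vertex 2.4 0.3 3.4
   vertex 0.6 3.7 4.0
   vertex 1.3 0.2 1.0
  endloop
 endfacet
 facet normal -0.036 -0.192 0.981
  outer loop
   vertex 2.4 0.3 3.4
   vertex 2.7 2.8 3.9
   vertex 0.6 3.7 4.0
  endloop
 endfacet
 facet normal 0.482 -0.227 0.846
  outer loop
   vertex 2.4 0.3 3.4
   vertex 3.8 2.9 3.3
   vertex 2.7 2.8 3.9
  endloop
 endfacet
 facet normal 0.179 0.948 -0.264
  outer loop
   vertex 0.8 3.3 2.7
   vertex 0.6 3.7 4.0
   vertex 3.8 2.9 3.3
  endloop
 endfacet
 facet normal -0.988 -0.091 -0.124
  outer loop
   vertex 0.8 3.3 2.7
   vertex 1.3 0.2 1.0
   vertex 0.6 3.7 4.0
  endloop
 endfacet
 facet normal 0.852 -0.448 0.272
  outer loop
   vertex 3.1 0.6 1.7
   vertex 3.8 2.9 3.3
   vertex 2.4 0.3 3.4
  endloop
 endfacet
 facet normal 0.243 -0.968 -0.071
  outer loop
   vertex 3.1 0.6 1.7
   vertex 2.4 0.3 3.4
   vertex 1.3 0.2 1.0
  endloop
 endfacet
 facet normal 0.234 0.506 -0.830
  outer loop
   vertex 3.1 0.6 1.7
   vertex 0.8 3.3 2.7
   vertex 3.8 2.9 3.3
  endloop
 endfacet
 facet normal 0.217 0.496 -0.841
  outer loop
   vertex 3.1 0.6 1.7
   vertex 1.3 0.2 1.0
   vertex 0.8 3.3 2.7
  endloop
 endfacet
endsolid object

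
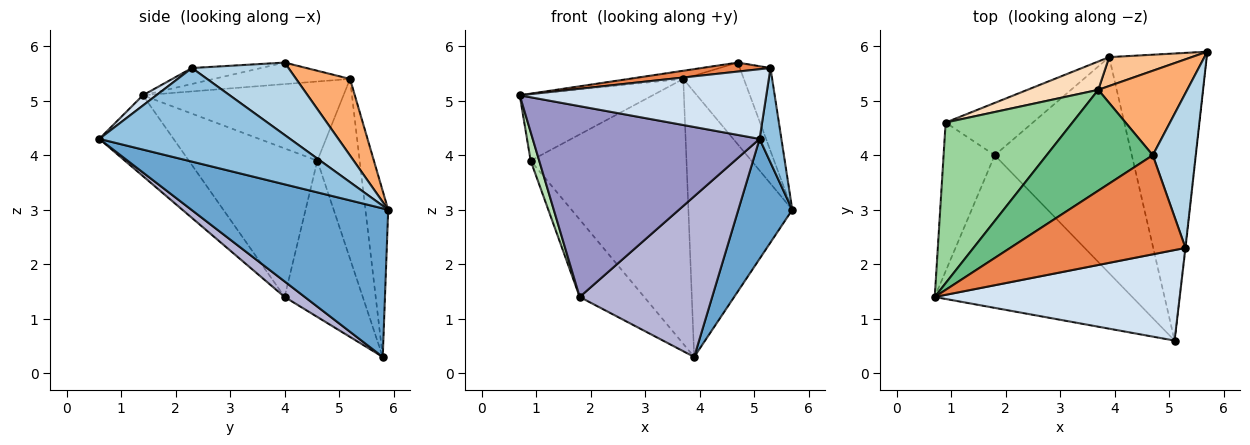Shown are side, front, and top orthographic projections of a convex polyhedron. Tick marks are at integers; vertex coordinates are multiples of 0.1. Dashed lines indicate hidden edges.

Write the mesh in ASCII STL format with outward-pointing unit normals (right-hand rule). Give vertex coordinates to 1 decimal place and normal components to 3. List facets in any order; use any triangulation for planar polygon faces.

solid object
 facet normal 0.815 -0.223 -0.535
  outer loop
   vertex 3.9 5.8 0.3
   vertex 5.7 5.9 3.0
   vertex 5.1 0.6 4.3
  endloop
 endfacet
 facet normal 0.994 -0.114 -0.004
  outer loop
   vertex 5.3 2.3 5.6
   vertex 5.1 0.6 4.3
   vertex 5.7 5.9 3.0
  endloop
 endfacet
 facet normal 0.829 0.264 0.493
  outer loop
   vertex 5.3 2.3 5.6
   vertex 5.7 5.9 3.0
   vertex 4.7 4.0 5.7
  endloop
 endfacet
 facet normal 0.033 -0.610 0.792
  outer loop
   vertex 5.3 2.3 5.6
   vertex 0.7 1.4 5.1
   vertex 5.1 0.6 4.3
  endloop
 endfacet
 facet normal -0.090 -0.090 0.992
  outer loop
   vertex 5.3 2.3 5.6
   vertex 4.7 4.0 5.7
   vertex 0.7 1.4 5.1
  endloop
 endfacet
 facet normal 0.526 0.591 0.611
  outer loop
   vertex 3.7 5.2 5.4
   vertex 4.7 4.0 5.7
   vertex 5.7 5.9 3.0
  endloop
 endfacet
 facet normal -0.213 0.971 0.106
  outer loop
   vertex 3.7 5.2 5.4
   vertex 5.7 5.9 3.0
   vertex 3.9 5.8 0.3
  endloop
 endfacet
 facet normal -0.261 0.960 0.103
  outer loop
   vertex 3.7 5.2 5.4
   vertex 3.9 5.8 0.3
   vertex 0.9 4.6 3.9
  endloop
 endfacet
 facet normal -0.198 0.079 0.977
  outer loop
   vertex 3.7 5.2 5.4
   vertex 0.7 1.4 5.1
   vertex 4.7 4.0 5.7
  endloop
 endfacet
 facet normal -0.500 0.331 0.800
  outer loop
   vertex 3.7 5.2 5.4
   vertex 0.9 4.6 3.9
   vertex 0.7 1.4 5.1
  endloop
 endfacet
 facet normal -0.944 -0.063 -0.325
  outer loop
   vertex 1.8 4.0 1.4
   vertex 0.7 1.4 5.1
   vertex 0.9 4.6 3.9
  endloop
 endfacet
 facet normal -0.708 0.585 -0.395
  outer loop
   vertex 1.8 4.0 1.4
   vertex 0.9 4.6 3.9
   vertex 3.9 5.8 0.3
  endloop
 endfacet
 facet normal -0.248 -0.757 -0.605
  outer loop
   vertex 1.8 4.0 1.4
   vertex 5.1 0.6 4.3
   vertex 0.7 1.4 5.1
  endloop
 endfacet
 facet normal 0.090 -0.594 -0.799
  outer loop
   vertex 1.8 4.0 1.4
   vertex 3.9 5.8 0.3
   vertex 5.1 0.6 4.3
  endloop
 endfacet
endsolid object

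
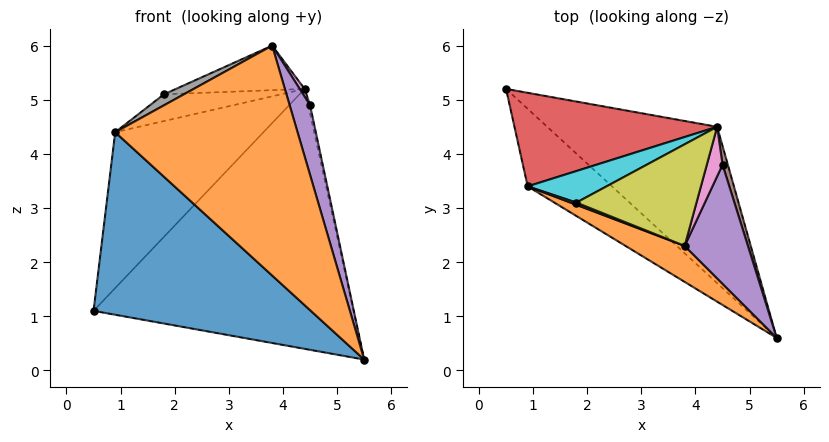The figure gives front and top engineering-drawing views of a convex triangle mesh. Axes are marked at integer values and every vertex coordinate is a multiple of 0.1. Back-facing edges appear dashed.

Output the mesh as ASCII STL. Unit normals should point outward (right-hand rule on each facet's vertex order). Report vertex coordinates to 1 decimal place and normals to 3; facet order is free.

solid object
 facet normal -0.676 -0.678 -0.288
  outer loop
   vertex 0.9 3.4 4.4
   vertex 0.5 5.2 1.1
   vertex 5.5 0.6 0.2
  endloop
 endfacet
 facet normal -0.418 -0.898 0.141
  outer loop
   vertex 0.9 3.4 4.4
   vertex 5.5 0.6 0.2
   vertex 3.8 2.3 6.0
  endloop
 endfacet
 facet normal 0.571 0.703 -0.423
  outer loop
   vertex 4.4 4.5 5.2
   vertex 5.5 0.6 0.2
   vertex 0.5 5.2 1.1
  endloop
 endfacet
 facet normal -0.361 0.800 0.480
  outer loop
   vertex 4.4 4.5 5.2
   vertex 0.5 5.2 1.1
   vertex 0.9 3.4 4.4
  endloop
 endfacet
 facet normal 0.925 -0.192 0.327
  outer loop
   vertex 4.5 3.8 4.9
   vertex 3.8 2.3 6.0
   vertex 5.5 0.6 0.2
  endloop
 endfacet
 facet normal 0.984 0.072 0.161
  outer loop
   vertex 4.5 3.8 4.9
   vertex 5.5 0.6 0.2
   vertex 4.4 4.5 5.2
  endloop
 endfacet
 facet normal 0.883 -0.072 0.463
  outer loop
   vertex 4.5 3.8 4.9
   vertex 4.4 4.5 5.2
   vertex 3.8 2.3 6.0
  endloop
 endfacet
 facet normal -0.434 -0.883 0.180
  outer loop
   vertex 1.8 3.1 5.1
   vertex 0.9 3.4 4.4
   vertex 3.8 2.3 6.0
  endloop
 endfacet
 facet normal -0.244 0.389 0.888
  outer loop
   vertex 1.8 3.1 5.1
   vertex 3.8 2.3 6.0
   vertex 4.4 4.5 5.2
  endloop
 endfacet
 facet normal -0.353 0.605 0.714
  outer loop
   vertex 1.8 3.1 5.1
   vertex 4.4 4.5 5.2
   vertex 0.9 3.4 4.4
  endloop
 endfacet
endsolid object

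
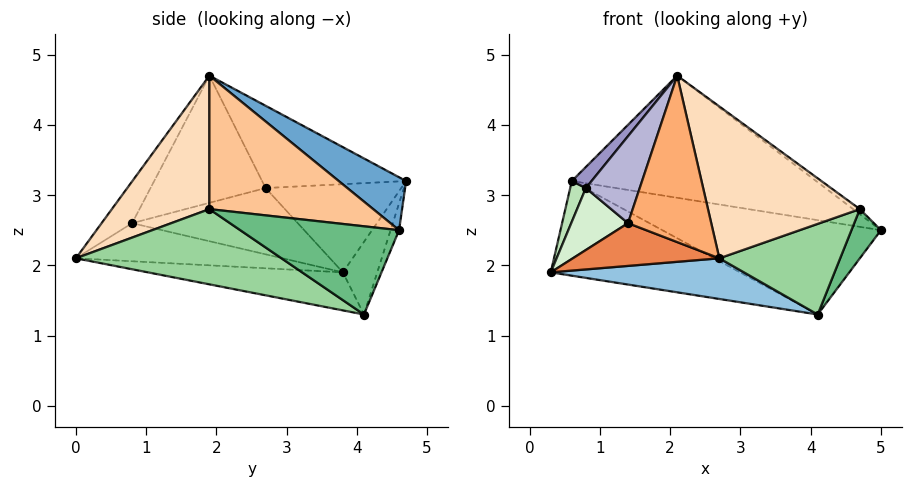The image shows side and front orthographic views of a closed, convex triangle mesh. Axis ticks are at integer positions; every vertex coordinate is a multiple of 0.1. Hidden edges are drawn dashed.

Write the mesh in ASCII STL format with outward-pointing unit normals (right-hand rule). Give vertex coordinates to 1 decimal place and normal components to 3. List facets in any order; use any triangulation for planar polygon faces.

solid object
 facet normal 0.145 0.527 0.838
  outer loop
   vertex 0.6 4.7 3.2
   vertex 2.1 1.9 4.7
   vertex 5.0 4.6 2.5
  endloop
 endfacet
 facet normal -0.143 -0.142 -0.979
  outer loop
   vertex 4.1 4.1 1.3
   vertex 2.7 0.0 2.1
   vertex 0.3 3.8 1.9
  endloop
 endfacet
 facet normal -0.151 0.829 -0.539
  outer loop
   vertex 4.1 4.1 1.3
   vertex 0.3 3.8 1.9
   vertex 0.6 4.7 3.2
  endloop
 endfacet
 facet normal -0.036 0.932 -0.361
  outer loop
   vertex 4.1 4.1 1.3
   vertex 0.6 4.7 3.2
   vertex 5.0 4.6 2.5
  endloop
 endfacet
 facet normal -0.523 -0.371 -0.767
  outer loop
   vertex 1.4 0.8 2.6
   vertex 0.3 3.8 1.9
   vertex 2.7 0.0 2.1
  endloop
 endfacet
 facet normal -0.294 -0.803 0.519
  outer loop
   vertex 1.4 0.8 2.6
   vertex 2.7 0.0 2.1
   vertex 2.1 1.9 4.7
  endloop
 endfacet
 facet normal 0.590 0.024 0.807
  outer loop
   vertex 4.7 1.9 2.8
   vertex 5.0 4.6 2.5
   vertex 2.1 1.9 4.7
  endloop
 endfacet
 facet normal 0.435 -0.676 0.595
  outer loop
   vertex 4.7 1.9 2.8
   vertex 2.1 1.9 4.7
   vertex 2.7 0.0 2.1
  endloop
 endfacet
 facet normal 0.820 -0.152 -0.552
  outer loop
   vertex 4.7 1.9 2.8
   vertex 4.1 4.1 1.3
   vertex 5.0 4.6 2.5
  endloop
 endfacet
 facet normal 0.583 -0.343 -0.736
  outer loop
   vertex 4.7 1.9 2.8
   vertex 2.7 0.0 2.1
   vertex 4.1 4.1 1.3
  endloop
 endfacet
 facet normal -0.949 -0.110 0.295
  outer loop
   vertex 0.8 2.7 3.1
   vertex 0.6 4.7 3.2
   vertex 0.3 3.8 1.9
  endloop
 endfacet
 facet normal -0.942 -0.323 0.096
  outer loop
   vertex 0.8 2.7 3.1
   vertex 0.3 3.8 1.9
   vertex 1.4 0.8 2.6
  endloop
 endfacet
 facet normal -0.798 -0.109 0.593
  outer loop
   vertex 0.8 2.7 3.1
   vertex 2.1 1.9 4.7
   vertex 0.6 4.7 3.2
  endloop
 endfacet
 facet normal -0.802 -0.375 0.464
  outer loop
   vertex 0.8 2.7 3.1
   vertex 1.4 0.8 2.6
   vertex 2.1 1.9 4.7
  endloop
 endfacet
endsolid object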